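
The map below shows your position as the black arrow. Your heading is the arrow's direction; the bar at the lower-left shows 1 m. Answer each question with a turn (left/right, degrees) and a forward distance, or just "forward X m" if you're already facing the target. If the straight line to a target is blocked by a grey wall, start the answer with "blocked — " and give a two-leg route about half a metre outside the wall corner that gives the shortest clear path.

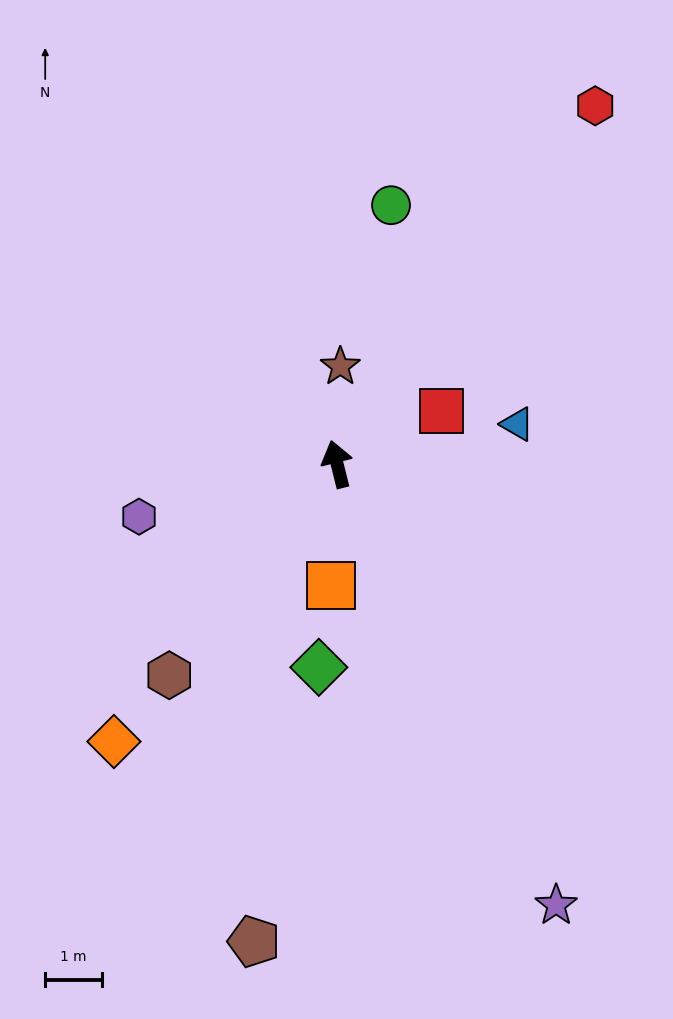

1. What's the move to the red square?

turn right 77°, forward 2.1 m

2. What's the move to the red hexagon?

turn right 50°, forward 7.7 m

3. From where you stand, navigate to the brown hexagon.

turn left 127°, forward 4.7 m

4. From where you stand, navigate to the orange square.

turn left 163°, forward 2.1 m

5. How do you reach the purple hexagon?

turn left 91°, forward 3.6 m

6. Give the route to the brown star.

turn right 16°, forward 1.7 m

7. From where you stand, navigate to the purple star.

turn right 168°, forward 8.6 m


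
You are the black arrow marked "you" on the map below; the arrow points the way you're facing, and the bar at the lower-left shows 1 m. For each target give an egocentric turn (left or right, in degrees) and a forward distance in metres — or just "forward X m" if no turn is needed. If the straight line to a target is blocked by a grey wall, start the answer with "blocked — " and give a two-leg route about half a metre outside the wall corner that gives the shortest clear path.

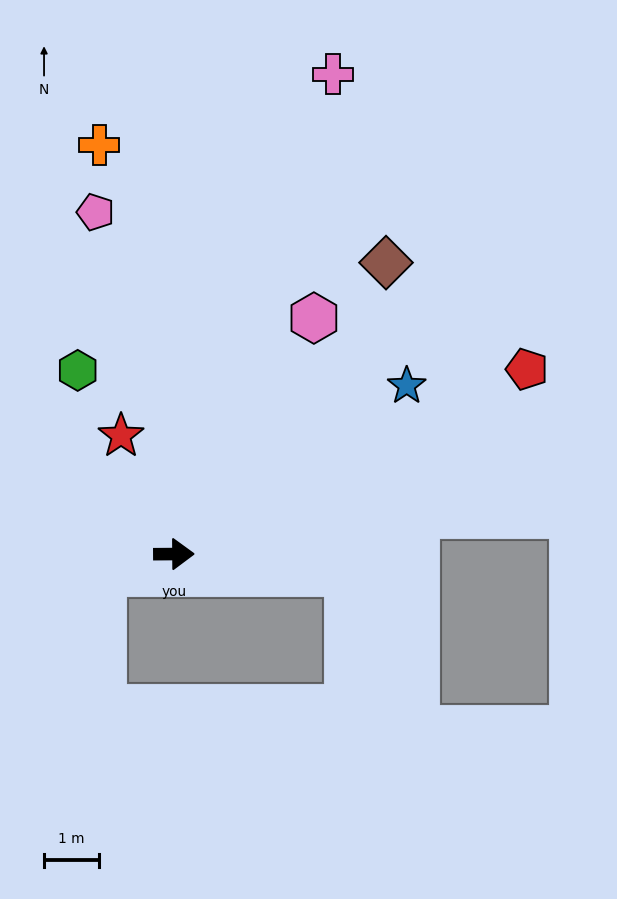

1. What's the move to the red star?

turn left 114°, forward 2.4 m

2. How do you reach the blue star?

turn left 35°, forward 5.2 m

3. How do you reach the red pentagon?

turn left 27°, forward 7.2 m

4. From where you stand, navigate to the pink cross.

turn left 71°, forward 9.2 m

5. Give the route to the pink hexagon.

turn left 59°, forward 5.0 m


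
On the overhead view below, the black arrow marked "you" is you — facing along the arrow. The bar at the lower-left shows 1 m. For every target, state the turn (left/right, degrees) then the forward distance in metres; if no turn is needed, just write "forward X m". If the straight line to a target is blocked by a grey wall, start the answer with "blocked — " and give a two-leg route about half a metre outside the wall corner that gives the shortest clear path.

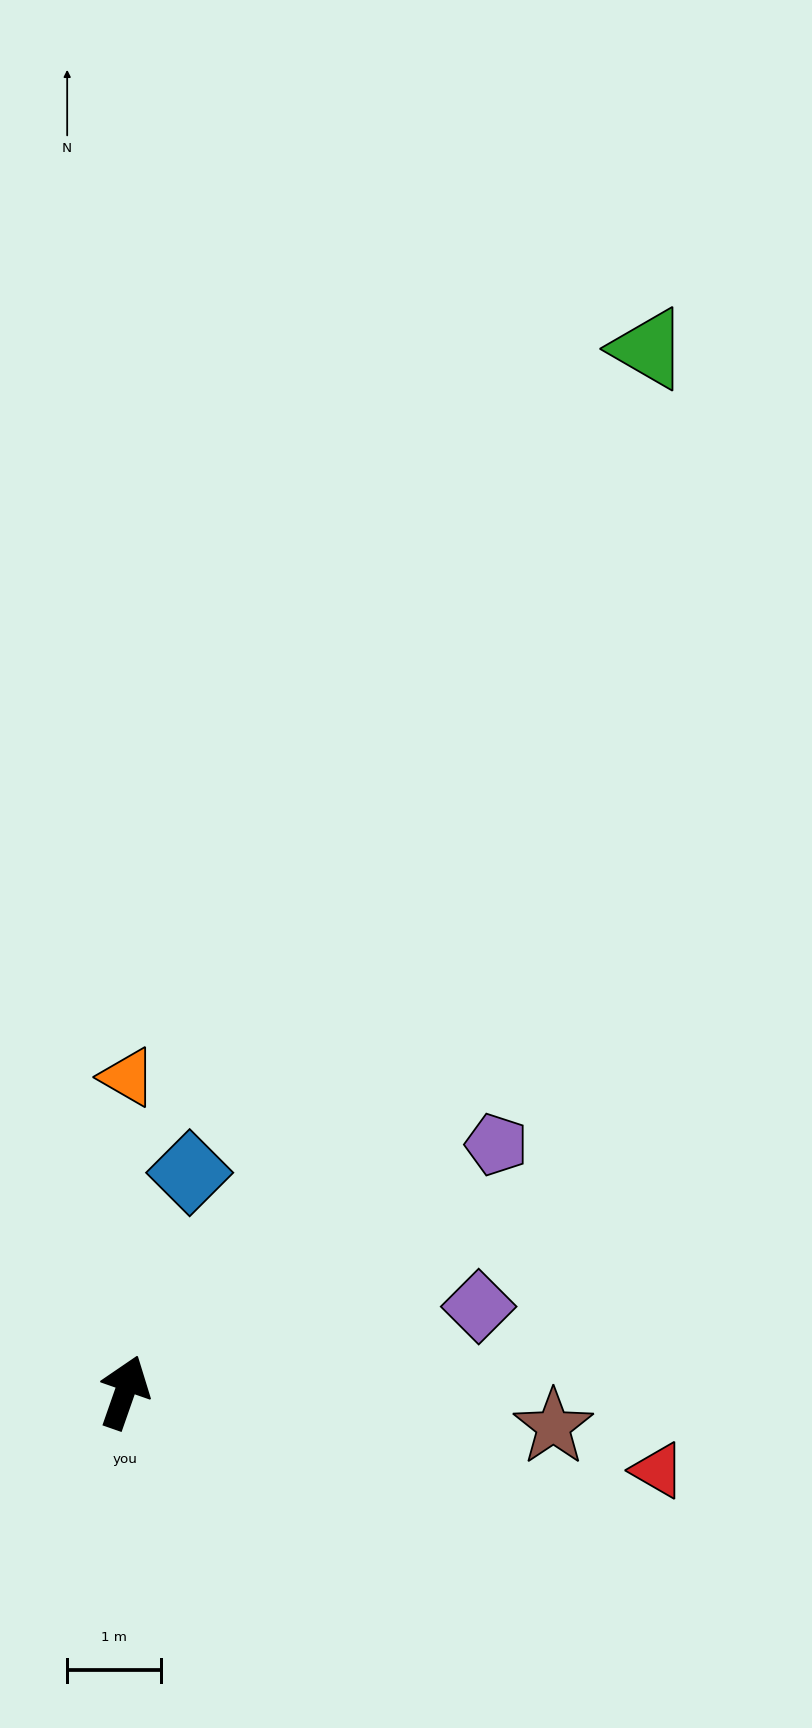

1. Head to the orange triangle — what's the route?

turn left 19°, forward 3.4 m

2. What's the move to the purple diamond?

turn right 57°, forward 3.9 m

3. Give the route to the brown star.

turn right 75°, forward 4.6 m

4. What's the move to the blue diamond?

turn left 3°, forward 2.4 m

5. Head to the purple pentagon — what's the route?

turn right 37°, forward 4.8 m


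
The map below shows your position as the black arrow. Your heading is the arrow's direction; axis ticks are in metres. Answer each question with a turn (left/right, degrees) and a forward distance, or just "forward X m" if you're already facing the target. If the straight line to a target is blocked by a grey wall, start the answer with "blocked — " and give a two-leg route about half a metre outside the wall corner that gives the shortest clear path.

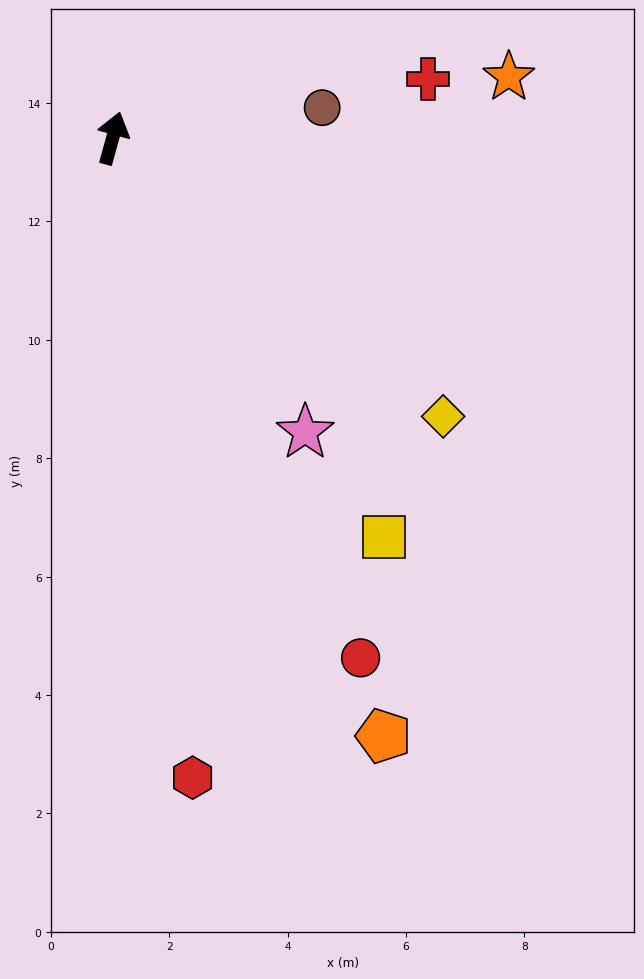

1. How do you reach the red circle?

turn right 139°, forward 9.7 m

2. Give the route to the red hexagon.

turn right 158°, forward 10.9 m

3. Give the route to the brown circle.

turn right 66°, forward 3.6 m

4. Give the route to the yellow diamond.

turn right 115°, forward 7.3 m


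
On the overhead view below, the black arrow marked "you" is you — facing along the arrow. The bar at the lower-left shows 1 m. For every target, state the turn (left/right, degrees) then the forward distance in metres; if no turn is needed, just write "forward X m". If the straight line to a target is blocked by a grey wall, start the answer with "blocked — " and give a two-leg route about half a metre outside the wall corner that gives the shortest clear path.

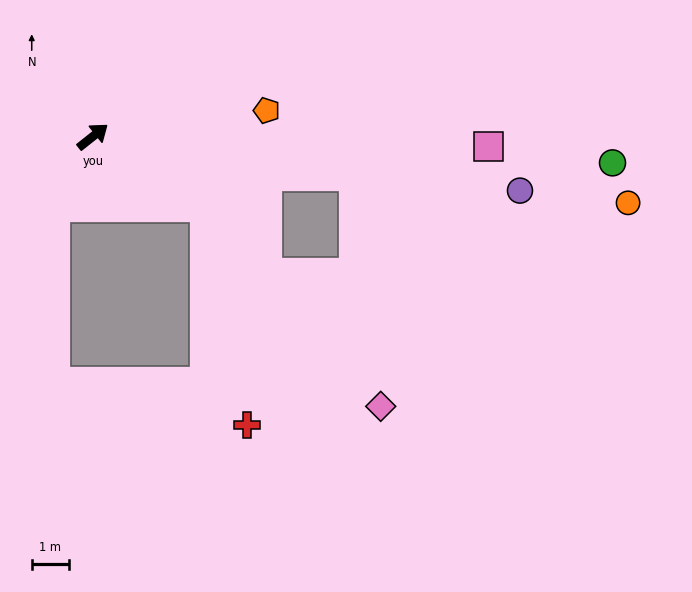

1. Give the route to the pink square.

turn right 40°, forward 10.5 m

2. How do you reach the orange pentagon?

turn right 30°, forward 4.7 m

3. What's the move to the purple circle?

turn right 46°, forward 11.5 m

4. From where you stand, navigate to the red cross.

blocked — turn right 70°, forward 3.5 m, then turn right 48°, forward 5.9 m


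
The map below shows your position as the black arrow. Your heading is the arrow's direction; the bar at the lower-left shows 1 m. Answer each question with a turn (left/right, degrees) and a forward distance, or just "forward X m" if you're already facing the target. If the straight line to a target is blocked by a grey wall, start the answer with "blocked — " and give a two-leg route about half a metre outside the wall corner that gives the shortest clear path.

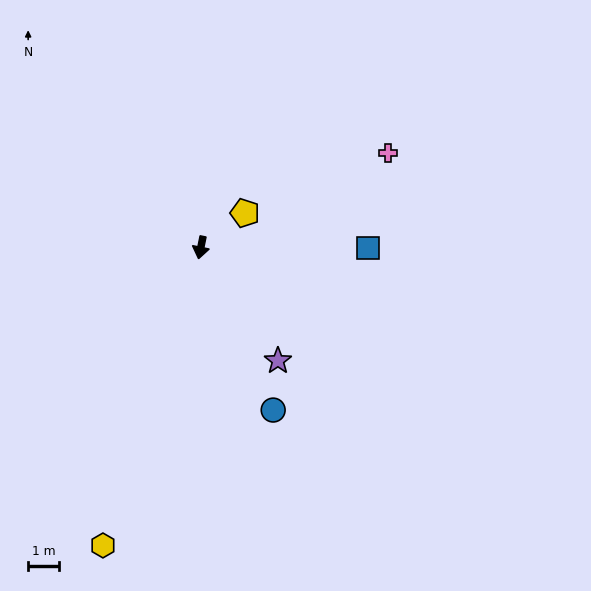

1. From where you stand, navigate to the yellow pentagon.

turn left 139°, forward 1.8 m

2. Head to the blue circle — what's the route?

turn left 35°, forward 5.8 m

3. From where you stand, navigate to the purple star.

turn left 46°, forward 4.5 m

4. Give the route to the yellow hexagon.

turn right 7°, forward 10.2 m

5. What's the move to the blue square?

turn left 101°, forward 5.5 m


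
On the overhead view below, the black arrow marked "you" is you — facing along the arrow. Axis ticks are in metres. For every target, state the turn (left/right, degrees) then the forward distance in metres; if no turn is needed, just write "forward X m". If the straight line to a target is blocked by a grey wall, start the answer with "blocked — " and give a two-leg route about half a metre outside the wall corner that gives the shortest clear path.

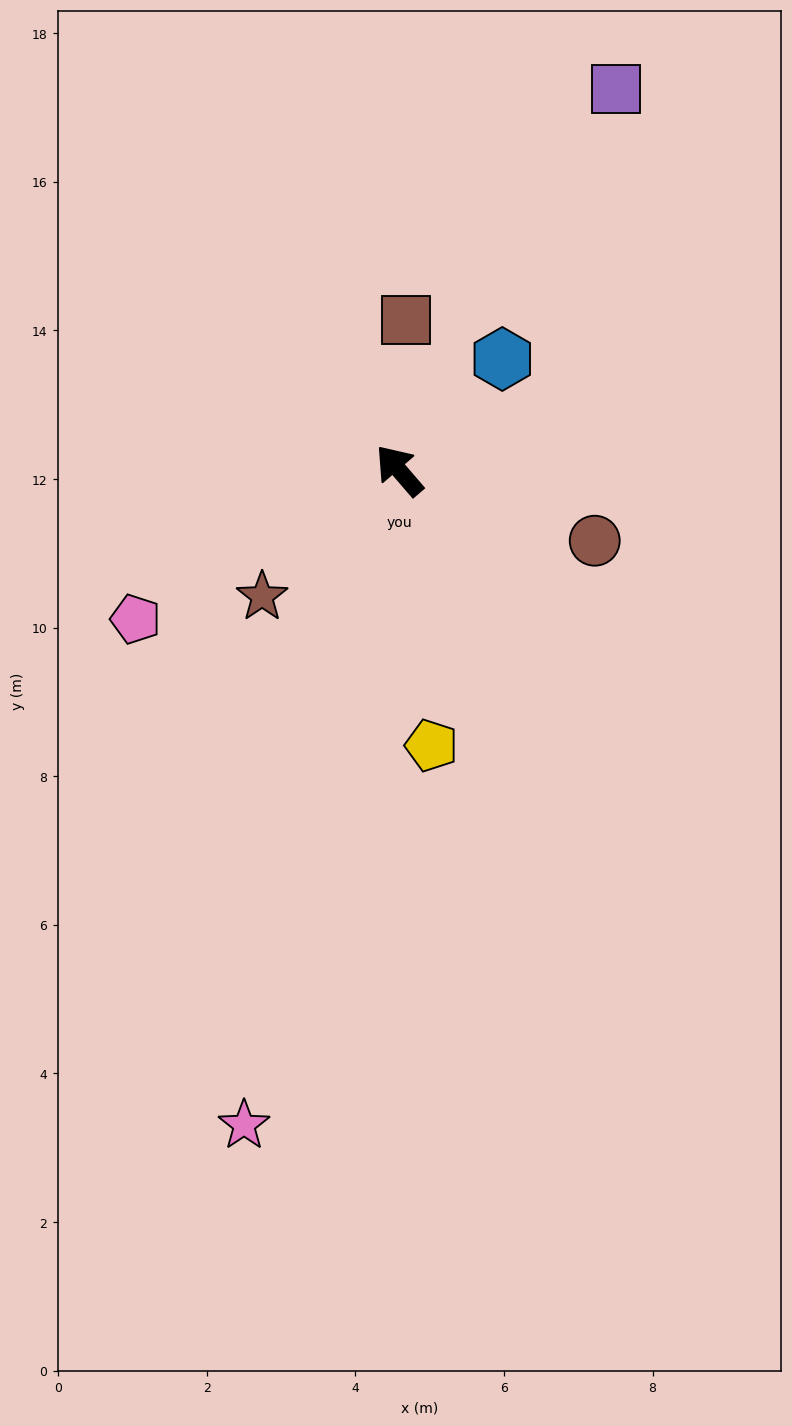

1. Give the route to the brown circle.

turn right 151°, forward 2.8 m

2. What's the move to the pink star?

turn left 126°, forward 9.1 m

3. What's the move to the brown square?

turn right 43°, forward 2.0 m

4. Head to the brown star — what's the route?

turn left 92°, forward 2.5 m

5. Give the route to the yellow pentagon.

turn left 146°, forward 3.7 m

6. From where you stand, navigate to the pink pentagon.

turn left 79°, forward 4.1 m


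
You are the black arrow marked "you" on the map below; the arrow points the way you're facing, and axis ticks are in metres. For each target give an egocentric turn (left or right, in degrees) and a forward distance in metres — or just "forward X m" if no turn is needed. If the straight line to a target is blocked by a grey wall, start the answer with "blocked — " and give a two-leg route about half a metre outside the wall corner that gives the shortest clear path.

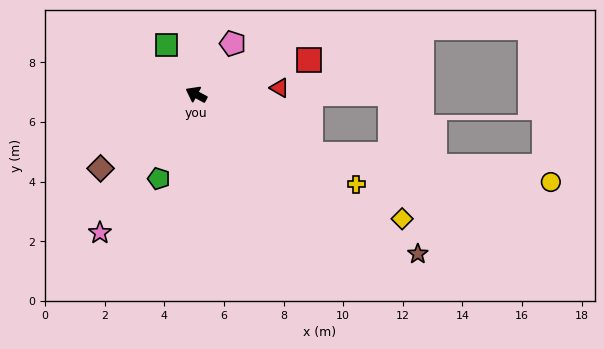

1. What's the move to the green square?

turn right 31°, forward 1.9 m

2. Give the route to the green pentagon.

turn left 94°, forward 3.1 m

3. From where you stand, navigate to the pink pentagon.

turn right 98°, forward 2.1 m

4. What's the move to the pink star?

turn left 83°, forward 5.7 m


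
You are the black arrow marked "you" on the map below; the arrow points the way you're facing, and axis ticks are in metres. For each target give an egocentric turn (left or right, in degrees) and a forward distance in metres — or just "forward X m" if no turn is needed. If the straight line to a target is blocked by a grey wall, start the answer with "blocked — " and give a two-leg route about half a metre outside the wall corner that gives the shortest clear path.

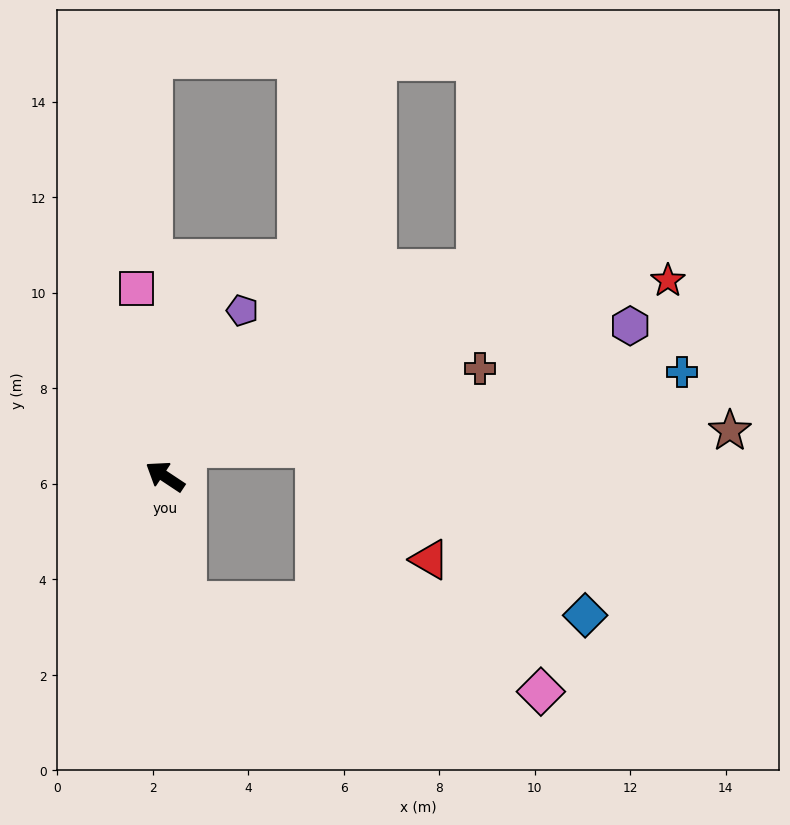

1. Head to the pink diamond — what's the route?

blocked — turn left 133°, forward 2.7 m, then turn left 66°, forward 7.6 m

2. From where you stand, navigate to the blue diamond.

blocked — turn left 133°, forward 2.7 m, then turn left 79°, forward 8.3 m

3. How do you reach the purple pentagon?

turn right 81°, forward 3.8 m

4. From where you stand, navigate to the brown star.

blocked — turn right 93°, forward 0.8 m, then turn right 52°, forward 11.4 m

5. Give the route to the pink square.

turn right 48°, forward 4.0 m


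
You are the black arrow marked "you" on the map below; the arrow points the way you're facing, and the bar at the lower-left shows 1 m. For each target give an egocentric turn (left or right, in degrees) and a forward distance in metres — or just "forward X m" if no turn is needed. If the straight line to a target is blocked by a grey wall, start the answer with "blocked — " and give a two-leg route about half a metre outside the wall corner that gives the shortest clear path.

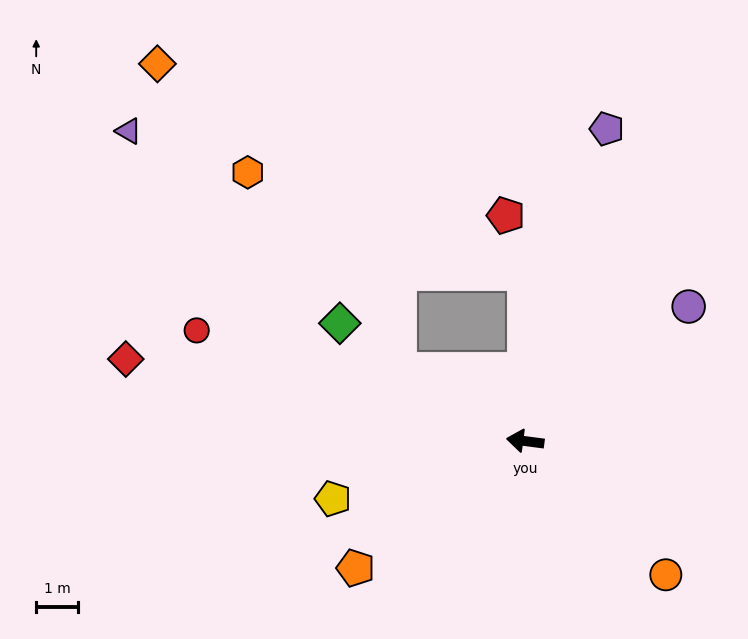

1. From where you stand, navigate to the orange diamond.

blocked — turn right 83°, forward 4.0 m, then turn left 61°, forward 10.1 m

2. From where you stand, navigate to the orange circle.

turn left 144°, forward 4.6 m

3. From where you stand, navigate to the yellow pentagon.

turn left 24°, forward 4.8 m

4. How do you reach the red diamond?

turn right 4°, forward 9.8 m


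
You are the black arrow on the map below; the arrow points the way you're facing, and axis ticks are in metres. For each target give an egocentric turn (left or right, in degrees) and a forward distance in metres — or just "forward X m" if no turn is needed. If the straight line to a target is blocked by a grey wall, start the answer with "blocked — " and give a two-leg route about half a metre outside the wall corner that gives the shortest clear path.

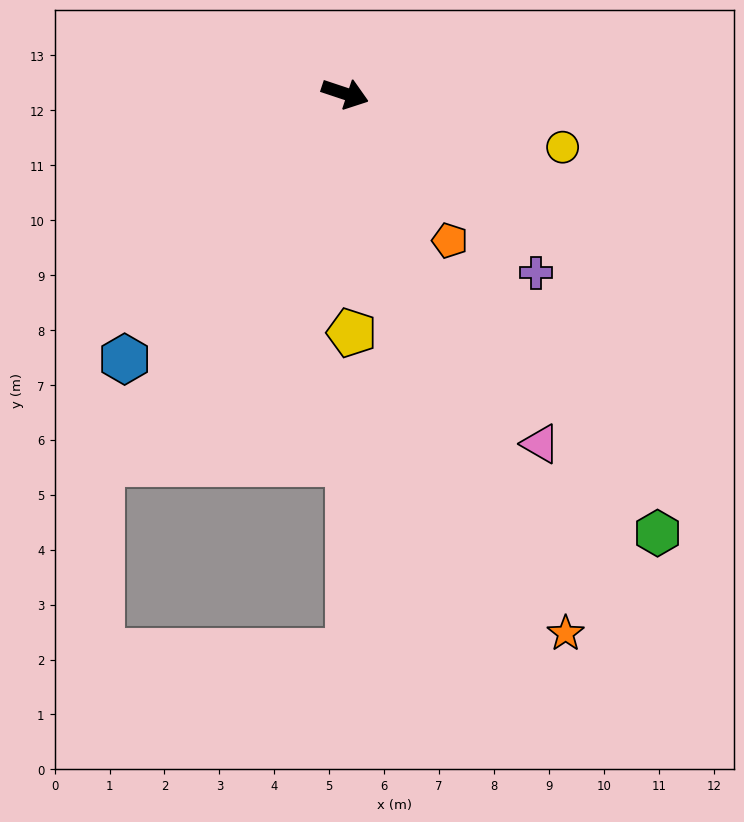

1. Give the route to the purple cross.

turn right 25°, forward 4.8 m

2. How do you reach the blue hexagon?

turn right 111°, forward 6.3 m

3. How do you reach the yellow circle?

turn left 5°, forward 4.1 m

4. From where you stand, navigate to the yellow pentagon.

turn right 70°, forward 4.4 m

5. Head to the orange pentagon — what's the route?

turn right 36°, forward 3.3 m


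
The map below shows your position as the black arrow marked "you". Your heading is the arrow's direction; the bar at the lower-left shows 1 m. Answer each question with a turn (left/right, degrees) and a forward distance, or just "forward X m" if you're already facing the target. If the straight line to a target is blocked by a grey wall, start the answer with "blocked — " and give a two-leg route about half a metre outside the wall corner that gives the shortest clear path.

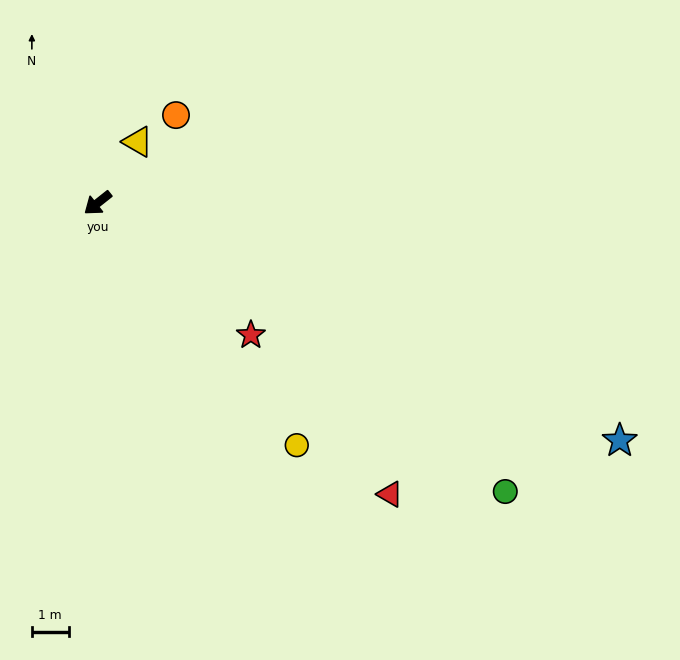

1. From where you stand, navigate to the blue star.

turn left 117°, forward 15.6 m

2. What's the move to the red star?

turn left 101°, forward 5.5 m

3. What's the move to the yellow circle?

turn left 91°, forward 8.5 m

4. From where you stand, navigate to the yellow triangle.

turn right 162°, forward 2.0 m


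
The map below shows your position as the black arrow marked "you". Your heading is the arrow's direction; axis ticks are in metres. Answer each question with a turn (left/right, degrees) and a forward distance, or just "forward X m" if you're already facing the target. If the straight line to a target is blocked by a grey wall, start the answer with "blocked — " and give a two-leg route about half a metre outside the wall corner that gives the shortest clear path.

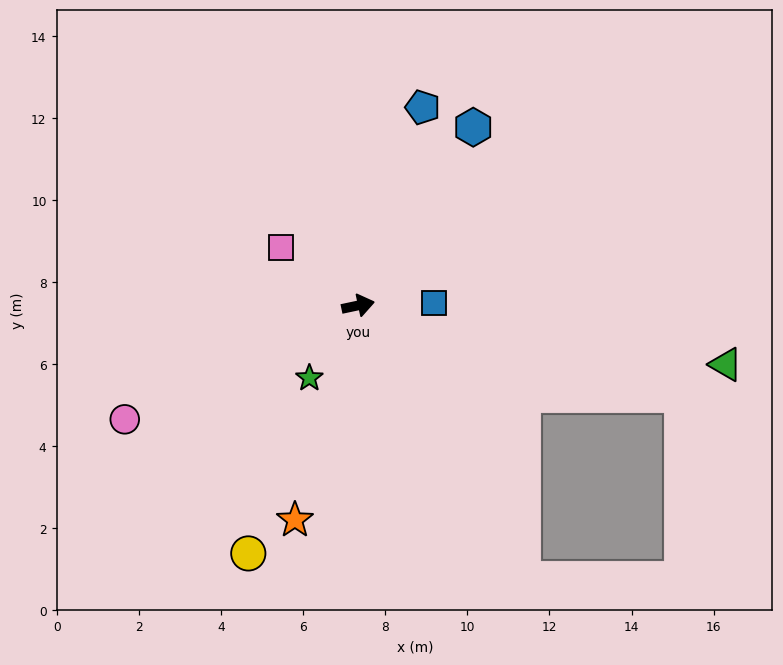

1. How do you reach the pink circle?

turn right 166°, forward 6.3 m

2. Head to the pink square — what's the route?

turn left 131°, forward 2.4 m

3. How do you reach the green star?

turn right 136°, forward 2.1 m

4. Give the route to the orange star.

turn right 118°, forward 5.5 m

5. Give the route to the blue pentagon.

turn left 60°, forward 5.1 m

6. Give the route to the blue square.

turn right 10°, forward 1.9 m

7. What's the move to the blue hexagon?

turn left 45°, forward 5.2 m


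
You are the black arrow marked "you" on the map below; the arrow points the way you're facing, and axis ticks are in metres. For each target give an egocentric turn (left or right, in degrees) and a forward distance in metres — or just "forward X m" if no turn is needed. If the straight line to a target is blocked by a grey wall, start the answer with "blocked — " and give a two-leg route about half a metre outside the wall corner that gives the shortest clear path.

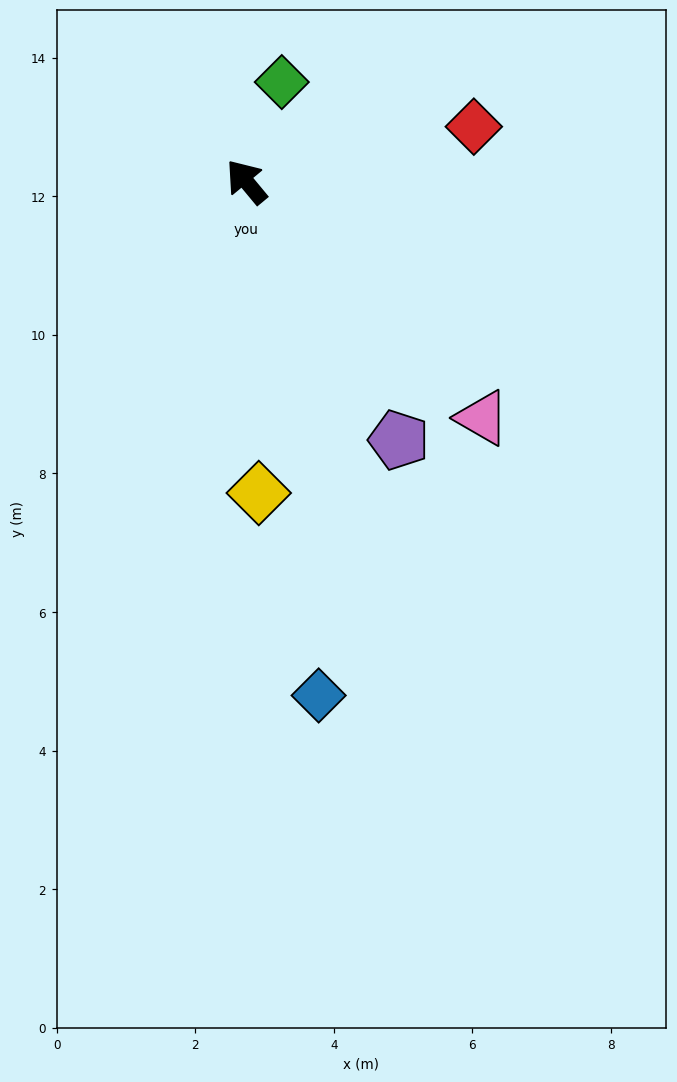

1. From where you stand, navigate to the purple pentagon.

turn left 171°, forward 4.3 m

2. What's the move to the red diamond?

turn right 116°, forward 3.4 m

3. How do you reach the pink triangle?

turn right 175°, forward 4.8 m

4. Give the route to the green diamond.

turn right 59°, forward 1.5 m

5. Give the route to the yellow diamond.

turn left 143°, forward 4.5 m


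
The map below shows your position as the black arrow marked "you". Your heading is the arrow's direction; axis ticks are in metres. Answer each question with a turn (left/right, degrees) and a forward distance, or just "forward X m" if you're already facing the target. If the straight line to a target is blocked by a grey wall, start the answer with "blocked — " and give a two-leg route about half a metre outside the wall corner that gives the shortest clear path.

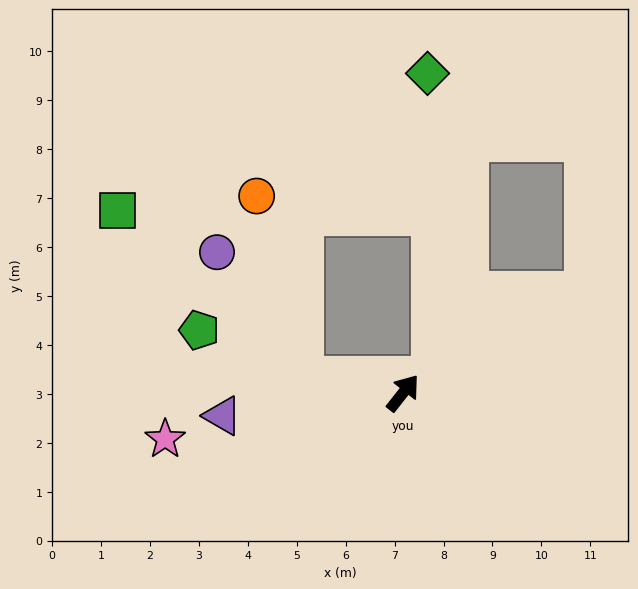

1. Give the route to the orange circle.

blocked — turn left 119°, forward 2.1 m, then turn right 66°, forward 3.8 m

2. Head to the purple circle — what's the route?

blocked — turn left 119°, forward 2.1 m, then turn right 46°, forward 3.1 m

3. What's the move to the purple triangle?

turn left 135°, forward 3.7 m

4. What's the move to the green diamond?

blocked — turn right 22°, forward 0.7 m, then turn left 61°, forward 6.2 m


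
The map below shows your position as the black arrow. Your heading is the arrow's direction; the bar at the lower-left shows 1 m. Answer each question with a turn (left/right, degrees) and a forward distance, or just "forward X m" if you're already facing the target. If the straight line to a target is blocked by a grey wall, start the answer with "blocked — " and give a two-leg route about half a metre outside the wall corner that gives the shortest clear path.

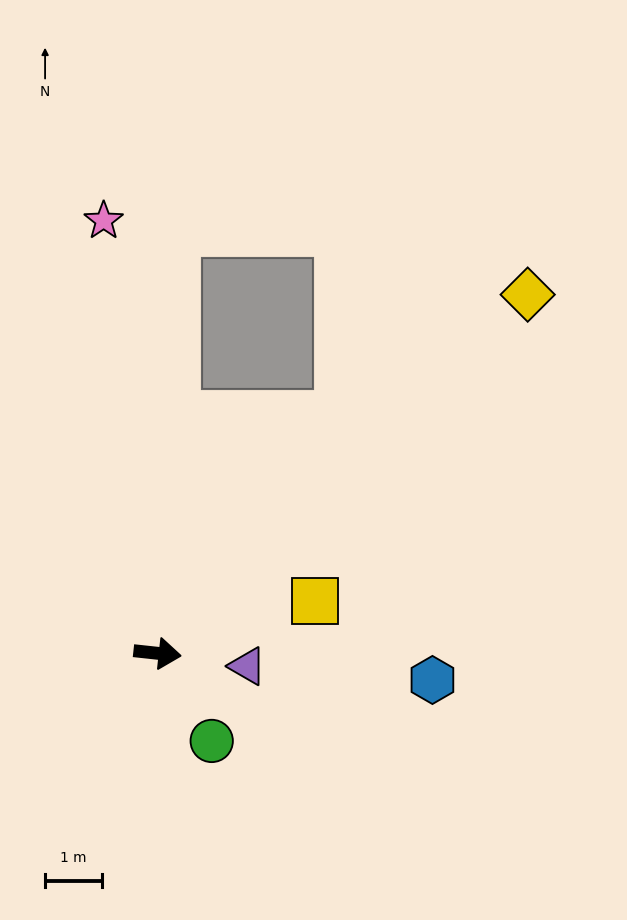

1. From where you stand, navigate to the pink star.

turn left 103°, forward 7.7 m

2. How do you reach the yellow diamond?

turn left 50°, forward 9.1 m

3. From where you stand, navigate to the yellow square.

turn left 25°, forward 2.9 m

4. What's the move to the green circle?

turn right 52°, forward 1.8 m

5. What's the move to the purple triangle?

forward 1.6 m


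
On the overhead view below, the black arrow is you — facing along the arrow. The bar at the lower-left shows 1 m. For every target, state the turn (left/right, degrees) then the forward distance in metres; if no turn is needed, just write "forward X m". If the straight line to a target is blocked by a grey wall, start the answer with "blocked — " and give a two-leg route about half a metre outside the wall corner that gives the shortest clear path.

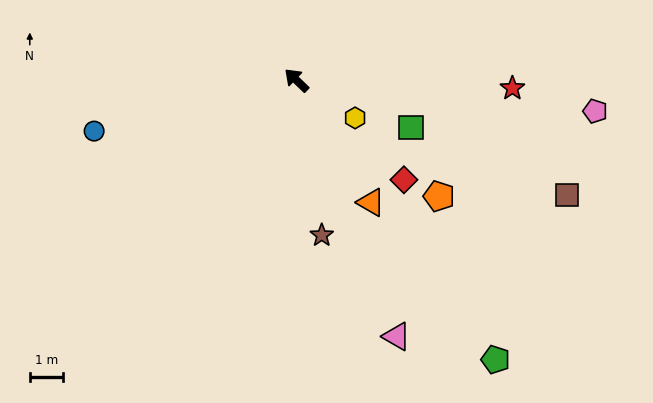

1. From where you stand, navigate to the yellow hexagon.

turn right 169°, forward 2.1 m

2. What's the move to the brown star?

turn left 143°, forward 4.7 m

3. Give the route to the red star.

turn right 138°, forward 6.4 m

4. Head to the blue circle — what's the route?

turn left 58°, forward 6.2 m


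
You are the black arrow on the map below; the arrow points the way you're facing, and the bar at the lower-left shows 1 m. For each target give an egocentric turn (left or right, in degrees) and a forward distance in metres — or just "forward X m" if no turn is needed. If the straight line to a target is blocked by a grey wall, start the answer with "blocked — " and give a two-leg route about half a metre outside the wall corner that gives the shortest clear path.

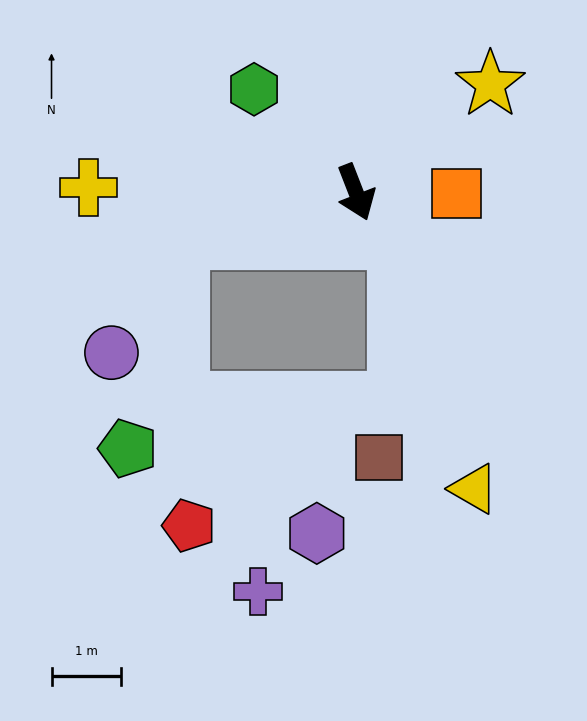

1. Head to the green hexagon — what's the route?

turn right 157°, forward 2.1 m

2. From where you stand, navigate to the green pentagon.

blocked — turn right 96°, forward 2.6 m, then turn left 61°, forward 3.1 m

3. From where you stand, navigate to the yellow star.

turn left 108°, forward 2.5 m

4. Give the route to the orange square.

turn left 68°, forward 1.4 m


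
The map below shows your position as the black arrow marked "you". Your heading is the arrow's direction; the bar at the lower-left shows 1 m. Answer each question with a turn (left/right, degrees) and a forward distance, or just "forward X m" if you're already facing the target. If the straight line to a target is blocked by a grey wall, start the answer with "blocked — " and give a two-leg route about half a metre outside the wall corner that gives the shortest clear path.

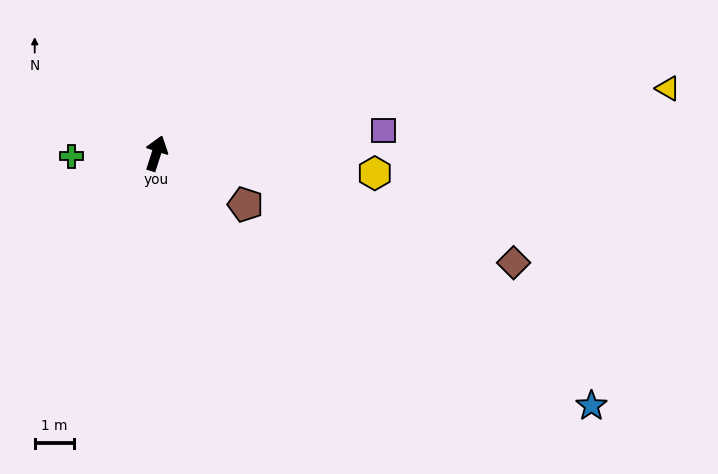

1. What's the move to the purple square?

turn right 66°, forward 5.8 m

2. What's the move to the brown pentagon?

turn right 102°, forward 2.6 m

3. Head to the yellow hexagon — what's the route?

turn right 77°, forward 5.5 m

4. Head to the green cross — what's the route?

turn left 110°, forward 2.1 m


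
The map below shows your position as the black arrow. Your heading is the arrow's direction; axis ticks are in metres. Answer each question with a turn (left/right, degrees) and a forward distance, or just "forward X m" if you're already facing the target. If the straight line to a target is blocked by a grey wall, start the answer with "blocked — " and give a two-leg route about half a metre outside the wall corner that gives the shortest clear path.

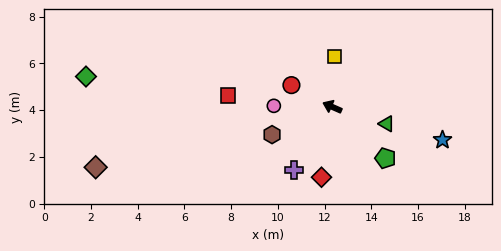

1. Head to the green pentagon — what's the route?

turn left 160°, forward 3.2 m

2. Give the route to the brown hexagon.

turn left 48°, forward 2.8 m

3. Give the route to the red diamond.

turn left 105°, forward 3.0 m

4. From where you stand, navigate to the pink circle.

turn left 23°, forward 2.5 m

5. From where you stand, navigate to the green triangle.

turn right 174°, forward 2.4 m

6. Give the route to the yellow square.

turn right 68°, forward 2.2 m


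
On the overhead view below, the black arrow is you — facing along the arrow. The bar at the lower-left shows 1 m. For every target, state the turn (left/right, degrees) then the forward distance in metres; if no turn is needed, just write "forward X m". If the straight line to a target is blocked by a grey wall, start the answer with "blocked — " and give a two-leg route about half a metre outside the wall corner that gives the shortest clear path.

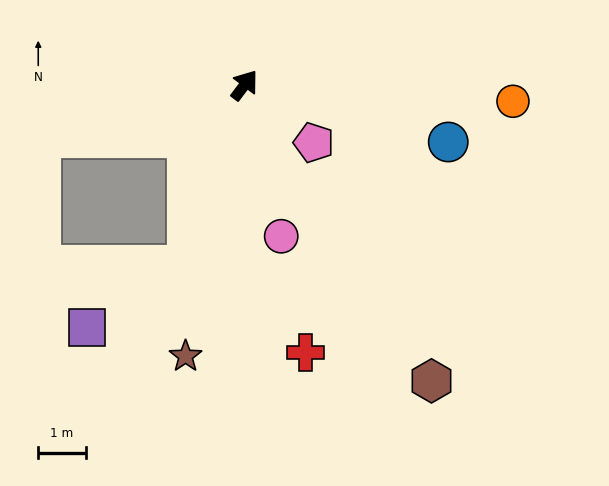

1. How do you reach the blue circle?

turn right 69°, forward 4.4 m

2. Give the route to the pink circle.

turn right 129°, forward 3.3 m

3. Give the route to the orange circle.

turn right 56°, forward 5.6 m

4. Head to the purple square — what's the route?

blocked — turn right 161°, forward 4.0 m, then turn right 40°, forward 2.5 m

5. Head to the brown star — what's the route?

turn right 155°, forward 5.8 m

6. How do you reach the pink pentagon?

turn right 93°, forward 1.9 m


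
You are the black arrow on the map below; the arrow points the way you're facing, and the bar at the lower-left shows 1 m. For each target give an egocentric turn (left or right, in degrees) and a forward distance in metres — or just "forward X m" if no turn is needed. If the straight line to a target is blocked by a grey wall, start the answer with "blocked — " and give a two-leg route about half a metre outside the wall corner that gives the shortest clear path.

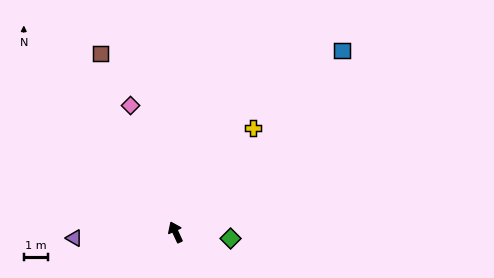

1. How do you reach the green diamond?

turn right 121°, forward 2.3 m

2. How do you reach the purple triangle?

turn left 69°, forward 4.1 m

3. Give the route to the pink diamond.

turn right 5°, forward 5.5 m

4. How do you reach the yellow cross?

turn right 61°, forward 5.3 m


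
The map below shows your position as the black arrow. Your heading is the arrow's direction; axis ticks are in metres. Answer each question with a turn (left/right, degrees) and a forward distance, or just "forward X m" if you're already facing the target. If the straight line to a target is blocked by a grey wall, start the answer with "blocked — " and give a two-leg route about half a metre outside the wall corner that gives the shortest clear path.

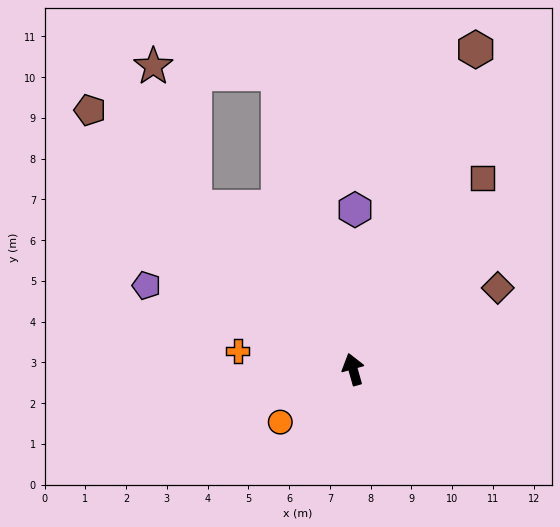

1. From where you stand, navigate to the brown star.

blocked — turn left 28°, forward 5.6 m, then turn right 27°, forward 3.6 m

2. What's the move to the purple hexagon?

turn right 16°, forward 3.9 m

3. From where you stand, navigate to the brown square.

turn right 50°, forward 5.7 m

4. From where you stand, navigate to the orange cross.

turn left 65°, forward 2.9 m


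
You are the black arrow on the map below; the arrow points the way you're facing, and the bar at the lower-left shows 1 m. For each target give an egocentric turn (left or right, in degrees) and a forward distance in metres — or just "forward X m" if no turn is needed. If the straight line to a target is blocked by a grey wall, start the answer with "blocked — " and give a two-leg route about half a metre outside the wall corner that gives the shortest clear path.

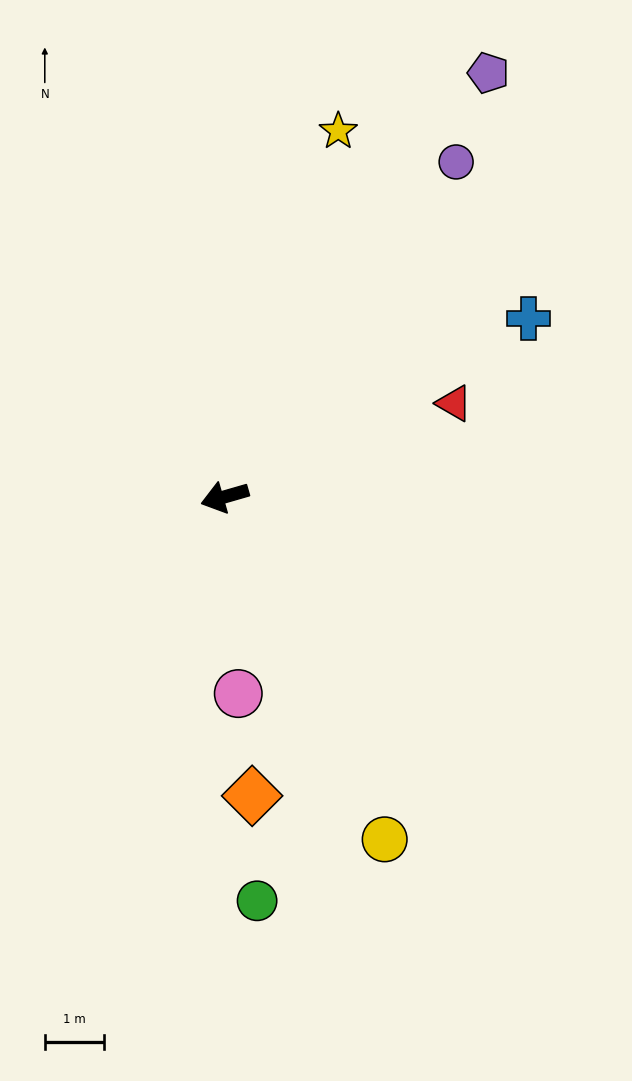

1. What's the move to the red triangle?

turn right 174°, forward 4.2 m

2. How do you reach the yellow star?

turn right 123°, forward 6.5 m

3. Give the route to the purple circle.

turn right 141°, forward 6.9 m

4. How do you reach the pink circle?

turn left 78°, forward 3.3 m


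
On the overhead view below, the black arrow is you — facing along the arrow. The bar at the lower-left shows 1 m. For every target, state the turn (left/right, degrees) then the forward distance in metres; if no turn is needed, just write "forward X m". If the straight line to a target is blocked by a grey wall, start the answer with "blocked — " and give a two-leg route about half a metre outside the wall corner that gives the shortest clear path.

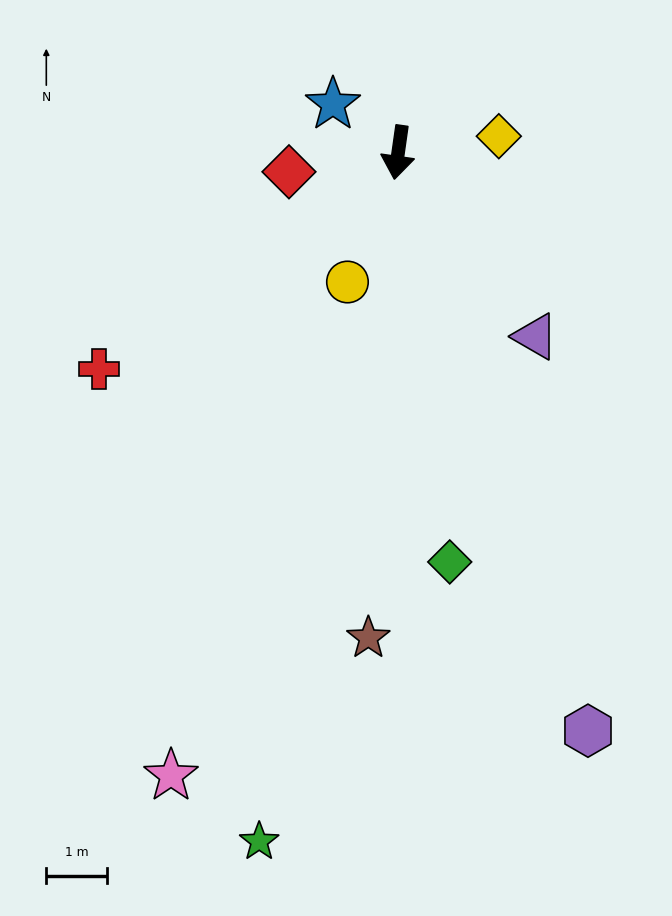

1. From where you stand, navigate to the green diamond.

turn left 15°, forward 6.8 m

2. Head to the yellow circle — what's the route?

turn right 13°, forward 2.3 m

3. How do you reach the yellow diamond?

turn left 107°, forward 1.7 m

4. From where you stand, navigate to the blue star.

turn right 118°, forward 1.3 m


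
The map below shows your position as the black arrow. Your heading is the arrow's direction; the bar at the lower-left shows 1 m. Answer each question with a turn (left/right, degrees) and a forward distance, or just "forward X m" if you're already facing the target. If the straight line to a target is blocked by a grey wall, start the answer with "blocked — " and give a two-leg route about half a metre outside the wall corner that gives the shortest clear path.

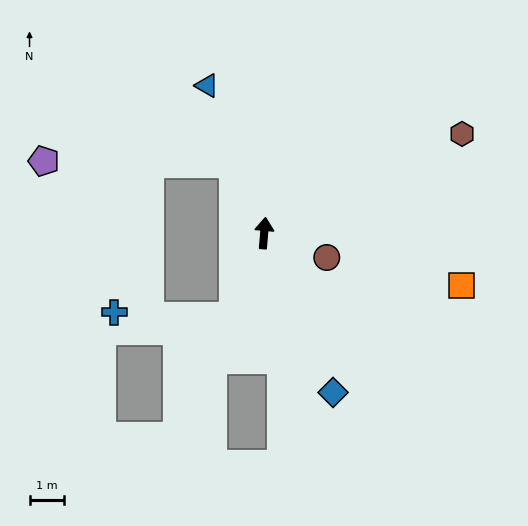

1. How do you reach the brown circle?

turn right 106°, forward 2.0 m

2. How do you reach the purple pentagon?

blocked — turn left 29°, forward 2.2 m, then turn left 65°, forward 5.5 m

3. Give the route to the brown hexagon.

turn right 59°, forward 6.5 m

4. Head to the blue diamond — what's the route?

turn right 152°, forward 5.1 m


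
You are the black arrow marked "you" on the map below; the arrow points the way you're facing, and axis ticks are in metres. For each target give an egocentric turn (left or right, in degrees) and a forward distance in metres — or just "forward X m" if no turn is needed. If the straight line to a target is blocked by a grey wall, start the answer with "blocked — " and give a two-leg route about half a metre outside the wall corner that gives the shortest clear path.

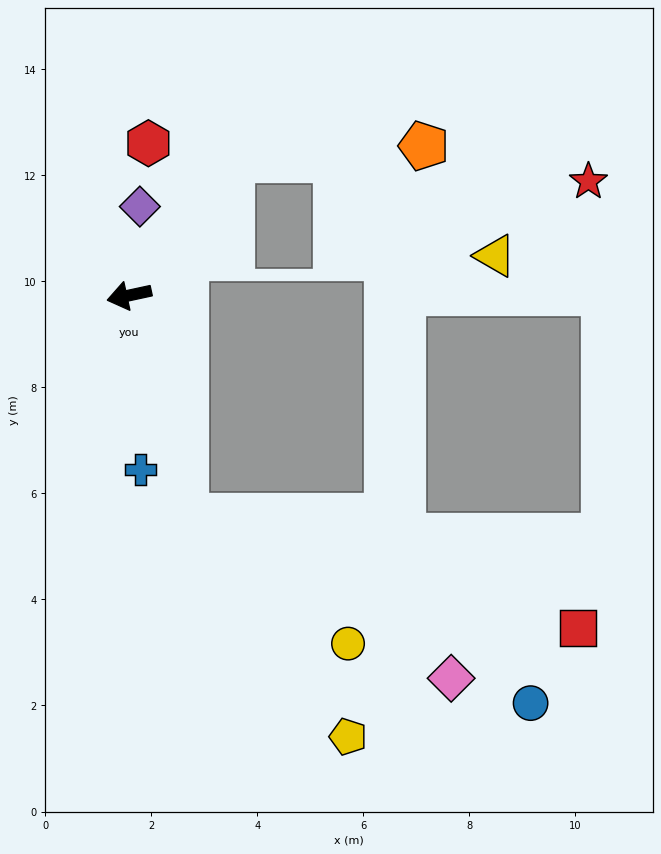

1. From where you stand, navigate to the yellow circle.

blocked — turn left 92°, forward 4.3 m, then turn left 38°, forward 3.9 m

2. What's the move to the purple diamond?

turn right 109°, forward 1.7 m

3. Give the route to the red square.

blocked — turn left 92°, forward 4.3 m, then turn left 60°, forward 7.7 m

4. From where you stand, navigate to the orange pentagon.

blocked — turn right 139°, forward 3.2 m, then turn right 49°, forward 3.6 m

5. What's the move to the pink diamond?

blocked — turn left 92°, forward 4.3 m, then turn left 44°, forward 5.9 m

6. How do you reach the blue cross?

turn left 82°, forward 3.3 m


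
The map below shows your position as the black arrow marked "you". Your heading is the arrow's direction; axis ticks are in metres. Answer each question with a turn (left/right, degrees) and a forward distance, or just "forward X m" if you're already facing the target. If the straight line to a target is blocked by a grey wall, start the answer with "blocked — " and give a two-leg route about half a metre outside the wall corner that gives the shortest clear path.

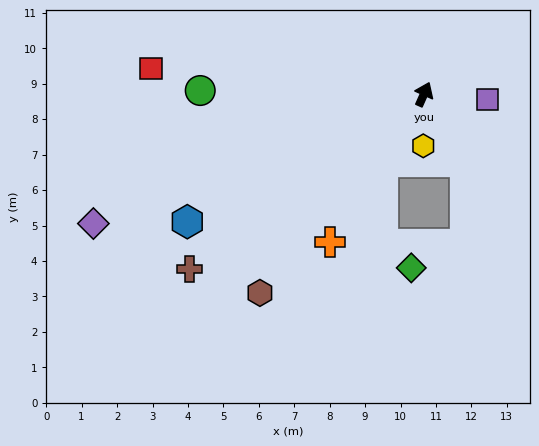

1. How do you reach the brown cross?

turn left 151°, forward 8.2 m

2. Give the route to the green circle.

turn left 113°, forward 6.3 m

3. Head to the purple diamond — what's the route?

turn left 135°, forward 10.0 m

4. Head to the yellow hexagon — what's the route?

turn right 157°, forward 1.5 m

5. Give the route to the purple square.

turn right 71°, forward 1.8 m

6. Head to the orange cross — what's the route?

turn left 172°, forward 4.9 m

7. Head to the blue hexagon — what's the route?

turn left 142°, forward 7.6 m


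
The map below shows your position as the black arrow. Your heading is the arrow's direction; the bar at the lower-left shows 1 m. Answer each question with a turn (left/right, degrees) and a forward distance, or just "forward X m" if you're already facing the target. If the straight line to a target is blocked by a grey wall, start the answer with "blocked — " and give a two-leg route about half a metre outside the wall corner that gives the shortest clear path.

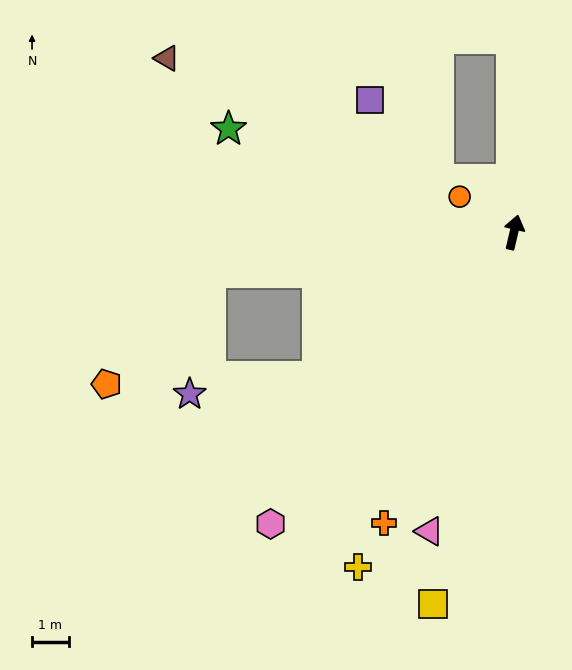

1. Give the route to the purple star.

blocked — turn left 140°, forward 6.6 m, then turn right 29°, forward 3.5 m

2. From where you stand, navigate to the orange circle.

turn left 70°, forward 1.8 m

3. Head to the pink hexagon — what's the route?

turn left 153°, forward 10.3 m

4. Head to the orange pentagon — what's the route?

blocked — turn left 111°, forward 8.3 m, then turn left 39°, forward 4.2 m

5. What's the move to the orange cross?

turn left 169°, forward 8.7 m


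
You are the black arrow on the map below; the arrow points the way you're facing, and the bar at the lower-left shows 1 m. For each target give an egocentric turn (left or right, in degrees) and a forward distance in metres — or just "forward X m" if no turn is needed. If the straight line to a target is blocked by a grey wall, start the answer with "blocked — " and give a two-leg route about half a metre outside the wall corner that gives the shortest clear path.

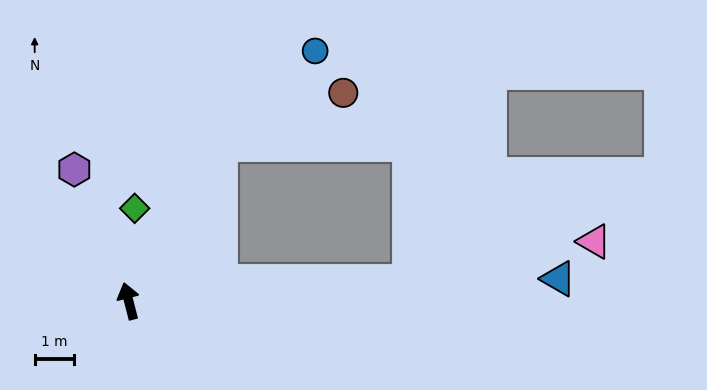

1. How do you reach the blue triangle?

turn right 101°, forward 10.9 m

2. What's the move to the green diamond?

turn right 18°, forward 2.4 m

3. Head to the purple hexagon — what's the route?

turn left 8°, forward 3.6 m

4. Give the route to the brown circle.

blocked — turn right 45°, forward 4.6 m, then turn right 36°, forward 3.4 m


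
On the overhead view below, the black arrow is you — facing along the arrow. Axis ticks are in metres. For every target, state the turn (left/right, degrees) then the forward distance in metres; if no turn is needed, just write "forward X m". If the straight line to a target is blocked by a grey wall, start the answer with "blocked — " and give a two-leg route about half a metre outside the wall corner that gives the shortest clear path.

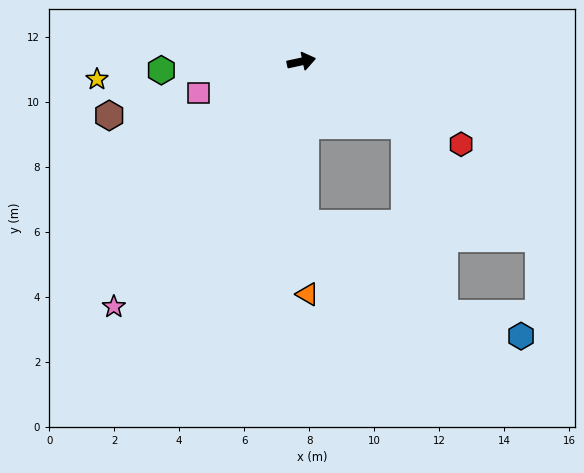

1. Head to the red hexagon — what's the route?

turn right 40°, forward 5.5 m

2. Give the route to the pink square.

turn right 175°, forward 3.3 m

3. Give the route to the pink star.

turn right 140°, forward 9.5 m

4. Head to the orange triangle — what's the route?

turn right 101°, forward 7.2 m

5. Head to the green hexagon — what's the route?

turn left 171°, forward 4.3 m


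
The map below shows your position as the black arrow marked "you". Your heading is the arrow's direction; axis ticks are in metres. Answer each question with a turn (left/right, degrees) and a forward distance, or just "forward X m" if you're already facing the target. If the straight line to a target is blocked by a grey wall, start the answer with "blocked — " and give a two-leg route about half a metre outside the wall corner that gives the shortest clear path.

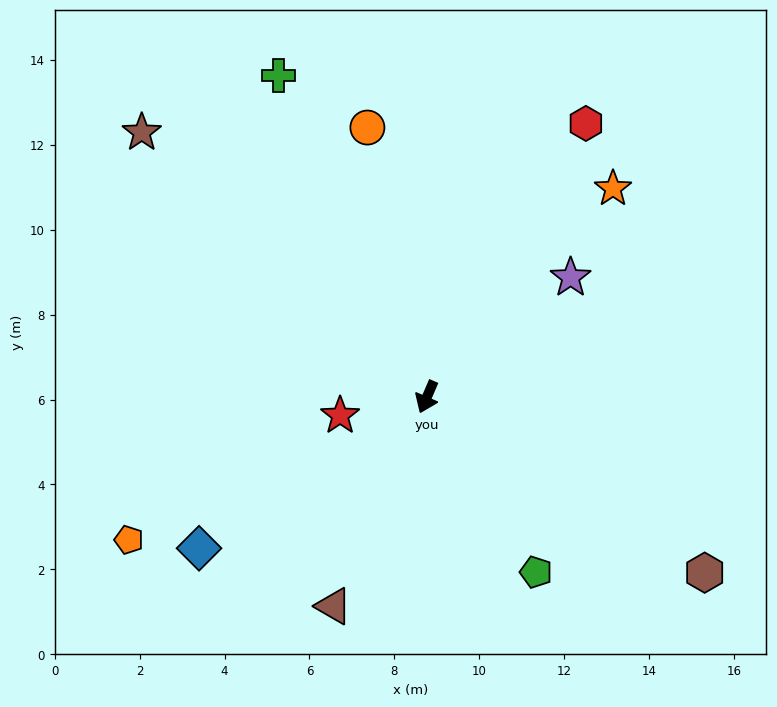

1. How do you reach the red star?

turn right 55°, forward 2.1 m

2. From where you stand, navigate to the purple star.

turn left 153°, forward 4.4 m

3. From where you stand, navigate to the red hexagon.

turn left 173°, forward 7.4 m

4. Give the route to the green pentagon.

turn left 55°, forward 4.9 m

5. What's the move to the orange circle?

turn right 144°, forward 6.5 m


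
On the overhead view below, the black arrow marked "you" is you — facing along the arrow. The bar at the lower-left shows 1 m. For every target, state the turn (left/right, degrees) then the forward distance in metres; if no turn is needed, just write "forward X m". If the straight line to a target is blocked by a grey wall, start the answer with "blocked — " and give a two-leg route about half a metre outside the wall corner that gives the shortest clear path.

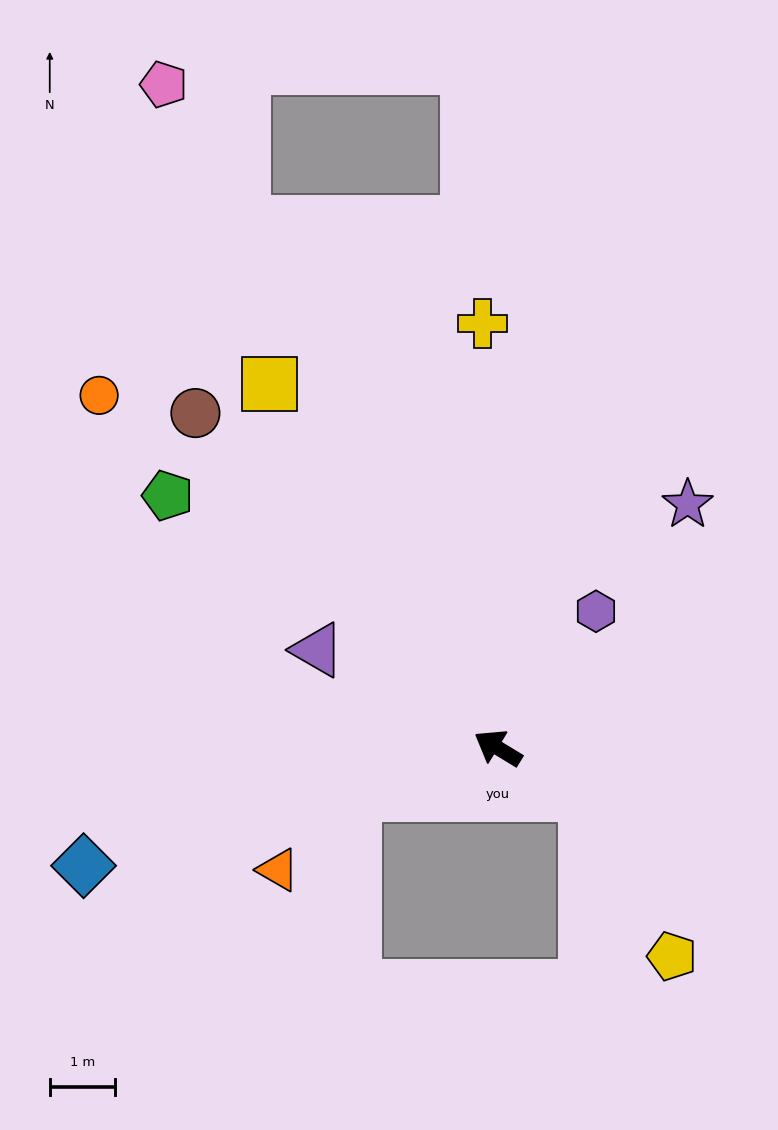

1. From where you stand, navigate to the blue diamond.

turn left 47°, forward 6.6 m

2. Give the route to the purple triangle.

turn left 3°, forward 3.1 m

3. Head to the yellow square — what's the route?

turn right 27°, forward 6.5 m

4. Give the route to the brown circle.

turn right 17°, forward 6.9 m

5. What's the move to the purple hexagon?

turn right 94°, forward 2.6 m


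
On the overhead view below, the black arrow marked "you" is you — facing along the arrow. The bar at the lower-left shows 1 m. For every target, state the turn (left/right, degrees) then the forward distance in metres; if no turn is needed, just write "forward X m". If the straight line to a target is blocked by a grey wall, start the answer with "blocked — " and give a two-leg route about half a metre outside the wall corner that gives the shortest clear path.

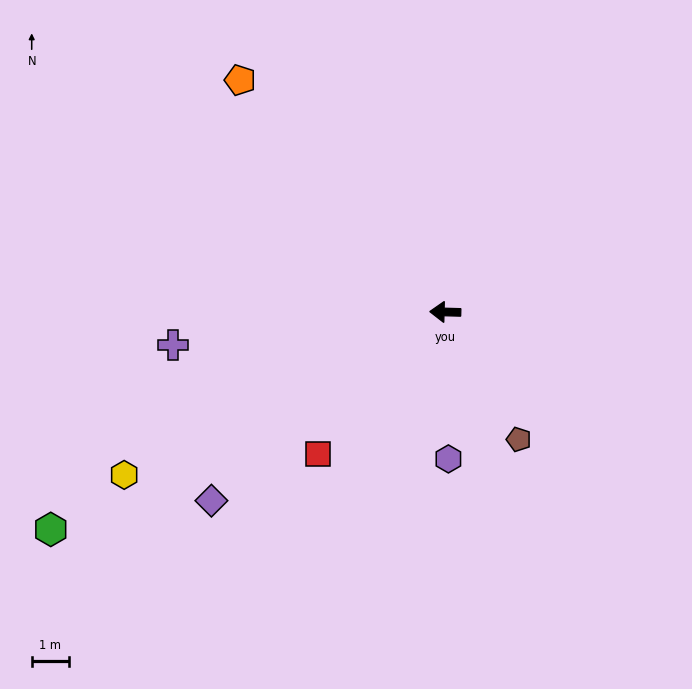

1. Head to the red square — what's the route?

turn left 50°, forward 5.1 m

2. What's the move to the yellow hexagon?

turn left 28°, forward 9.6 m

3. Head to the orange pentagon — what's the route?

turn right 47°, forward 8.3 m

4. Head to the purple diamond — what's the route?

turn left 40°, forward 8.0 m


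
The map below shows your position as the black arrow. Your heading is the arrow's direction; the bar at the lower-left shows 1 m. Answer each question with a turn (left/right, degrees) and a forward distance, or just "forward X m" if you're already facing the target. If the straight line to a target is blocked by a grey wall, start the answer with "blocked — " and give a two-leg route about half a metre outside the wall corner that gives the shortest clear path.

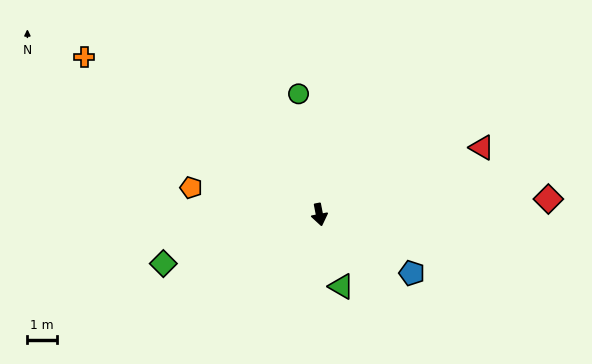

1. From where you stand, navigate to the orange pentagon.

turn right 113°, forward 4.5 m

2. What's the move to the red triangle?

turn left 102°, forward 6.0 m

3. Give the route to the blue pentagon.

turn left 47°, forward 3.7 m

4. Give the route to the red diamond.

turn left 83°, forward 7.8 m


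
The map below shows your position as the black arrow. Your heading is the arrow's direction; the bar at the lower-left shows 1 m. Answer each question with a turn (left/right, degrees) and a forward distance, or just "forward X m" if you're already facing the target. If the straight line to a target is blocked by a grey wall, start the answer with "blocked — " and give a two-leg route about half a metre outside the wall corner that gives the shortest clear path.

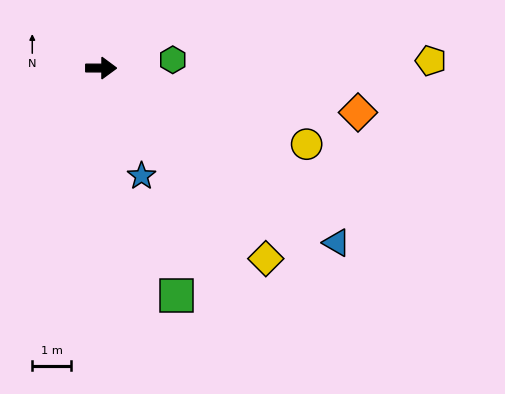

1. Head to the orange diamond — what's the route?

turn right 10°, forward 6.7 m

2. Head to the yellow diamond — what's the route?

turn right 49°, forward 6.5 m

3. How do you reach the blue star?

turn right 69°, forward 3.0 m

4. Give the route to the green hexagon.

turn left 7°, forward 1.9 m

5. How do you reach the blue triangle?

turn right 36°, forward 7.6 m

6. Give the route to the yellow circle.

turn right 20°, forward 5.7 m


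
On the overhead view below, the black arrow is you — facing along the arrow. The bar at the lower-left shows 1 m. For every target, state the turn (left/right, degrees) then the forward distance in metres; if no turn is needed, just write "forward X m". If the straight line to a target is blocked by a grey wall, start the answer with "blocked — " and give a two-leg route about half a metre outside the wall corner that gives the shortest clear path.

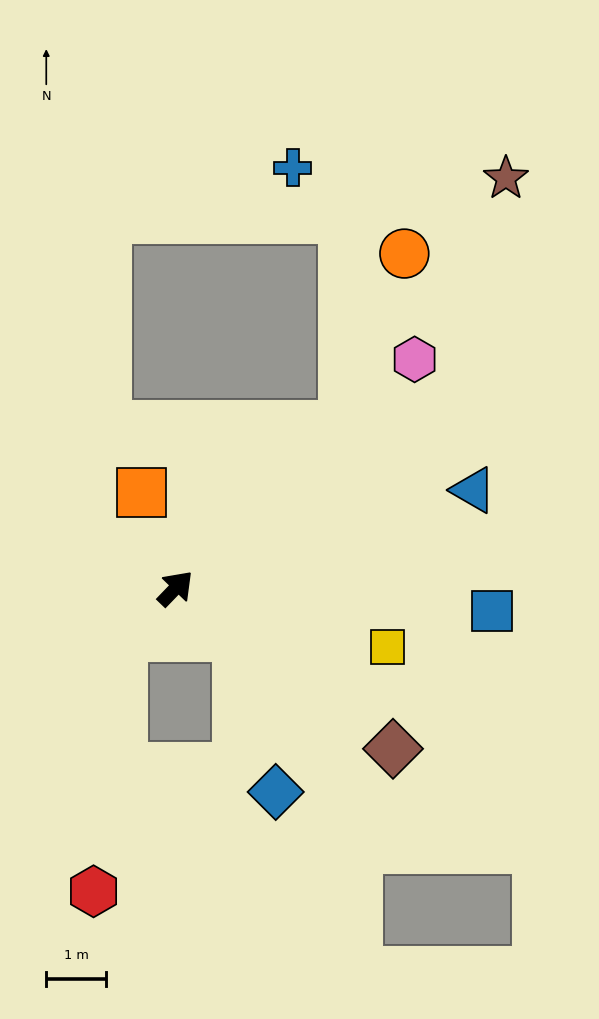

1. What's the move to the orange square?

turn left 64°, forward 1.7 m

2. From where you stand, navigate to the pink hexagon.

turn right 2°, forward 5.5 m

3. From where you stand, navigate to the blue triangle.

turn right 28°, forward 5.2 m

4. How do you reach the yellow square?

turn right 61°, forward 3.7 m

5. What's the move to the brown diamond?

turn right 82°, forward 4.5 m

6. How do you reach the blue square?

turn right 50°, forward 5.3 m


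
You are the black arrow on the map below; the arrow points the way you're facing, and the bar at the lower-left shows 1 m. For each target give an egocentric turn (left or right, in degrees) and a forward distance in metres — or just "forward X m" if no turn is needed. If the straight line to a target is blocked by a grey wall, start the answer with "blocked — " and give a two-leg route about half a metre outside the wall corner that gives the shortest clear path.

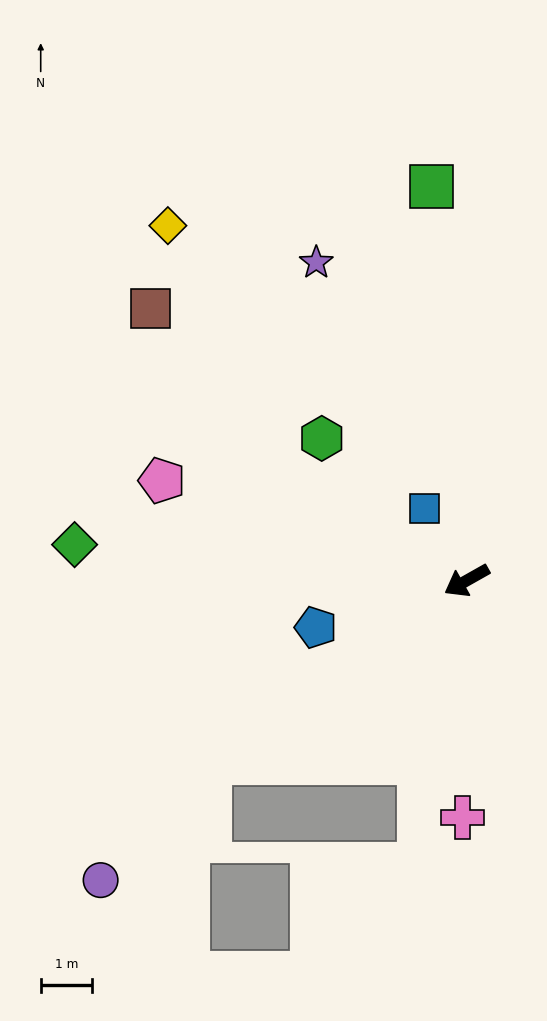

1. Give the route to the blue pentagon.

turn right 12°, forward 3.1 m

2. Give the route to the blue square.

turn right 89°, forward 1.6 m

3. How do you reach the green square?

turn right 114°, forward 7.7 m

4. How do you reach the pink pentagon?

turn right 48°, forward 6.2 m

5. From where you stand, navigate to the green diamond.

turn right 35°, forward 7.6 m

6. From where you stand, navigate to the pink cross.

turn left 60°, forward 4.6 m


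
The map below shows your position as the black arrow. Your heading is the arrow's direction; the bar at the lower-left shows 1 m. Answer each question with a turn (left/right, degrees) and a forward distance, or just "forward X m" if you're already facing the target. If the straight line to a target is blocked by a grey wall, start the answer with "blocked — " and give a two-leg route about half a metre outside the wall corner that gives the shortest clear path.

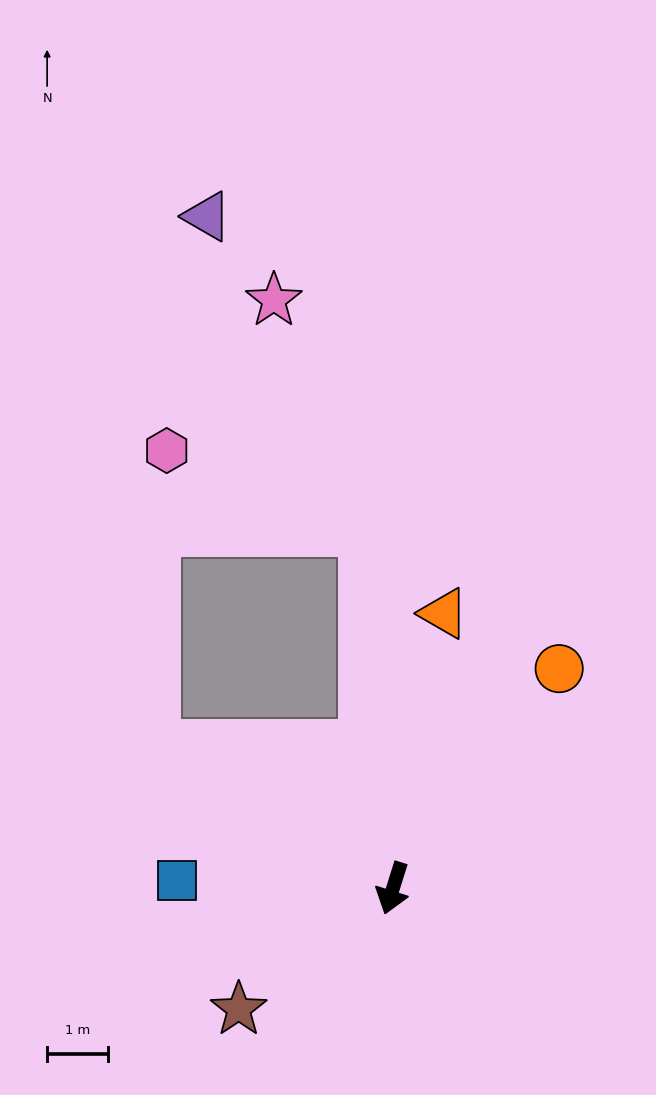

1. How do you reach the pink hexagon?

blocked — turn right 158°, forward 5.9 m, then turn left 63°, forward 3.5 m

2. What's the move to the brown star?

turn right 35°, forward 3.2 m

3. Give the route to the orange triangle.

turn right 173°, forward 4.6 m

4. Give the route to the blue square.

turn right 75°, forward 3.5 m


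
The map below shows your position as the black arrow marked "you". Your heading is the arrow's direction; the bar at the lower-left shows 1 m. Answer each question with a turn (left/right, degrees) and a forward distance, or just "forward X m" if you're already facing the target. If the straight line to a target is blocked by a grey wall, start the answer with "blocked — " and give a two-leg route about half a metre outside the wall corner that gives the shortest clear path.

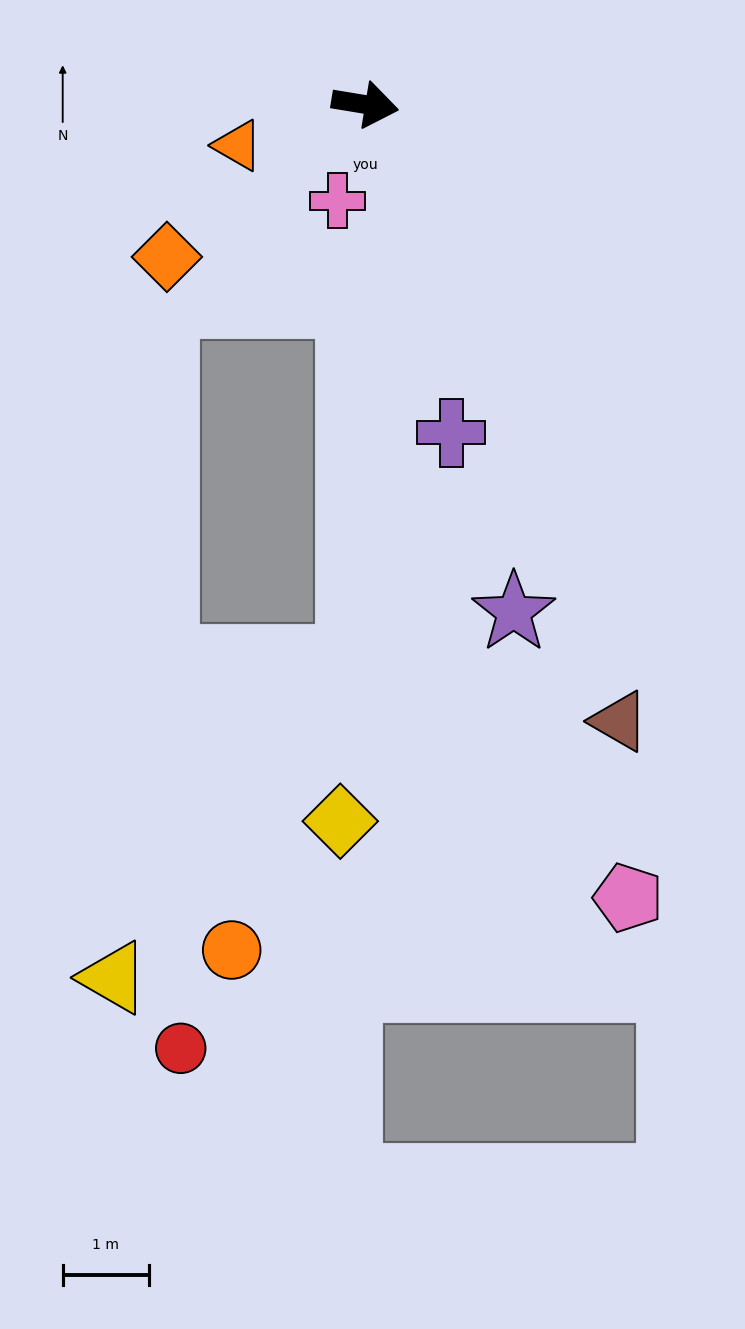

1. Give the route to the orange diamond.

turn right 133°, forward 2.9 m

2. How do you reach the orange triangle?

turn right 153°, forward 1.6 m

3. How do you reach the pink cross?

turn right 97°, forward 1.2 m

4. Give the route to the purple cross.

turn right 66°, forward 4.0 m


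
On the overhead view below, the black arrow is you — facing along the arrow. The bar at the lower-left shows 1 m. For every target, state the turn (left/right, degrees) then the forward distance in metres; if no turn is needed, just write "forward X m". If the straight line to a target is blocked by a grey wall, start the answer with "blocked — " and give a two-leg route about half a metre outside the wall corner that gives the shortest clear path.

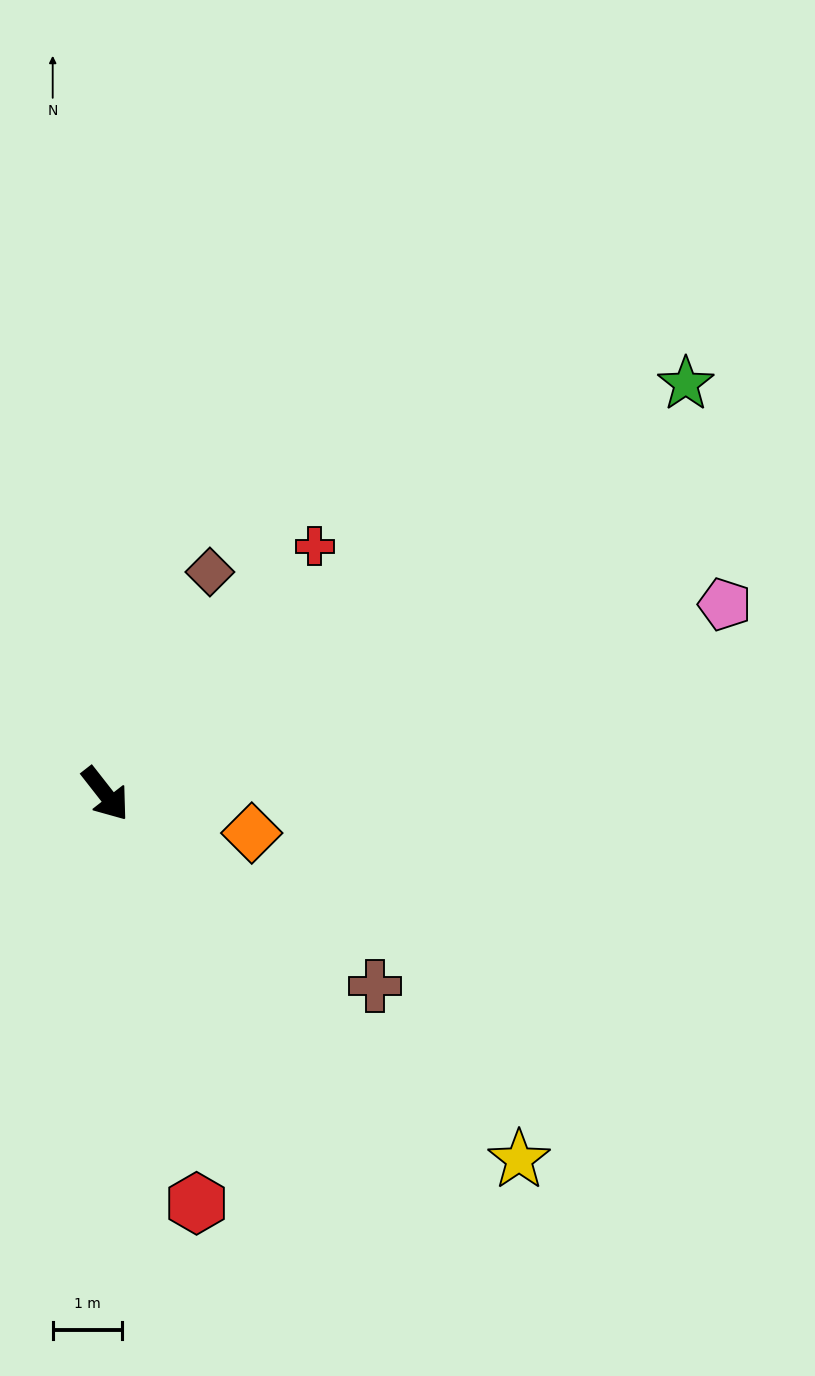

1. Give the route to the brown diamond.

turn left 117°, forward 3.5 m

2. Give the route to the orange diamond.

turn left 37°, forward 2.2 m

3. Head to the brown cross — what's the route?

turn left 16°, forward 4.8 m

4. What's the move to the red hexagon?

turn right 25°, forward 6.0 m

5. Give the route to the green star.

turn left 87°, forward 10.3 m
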